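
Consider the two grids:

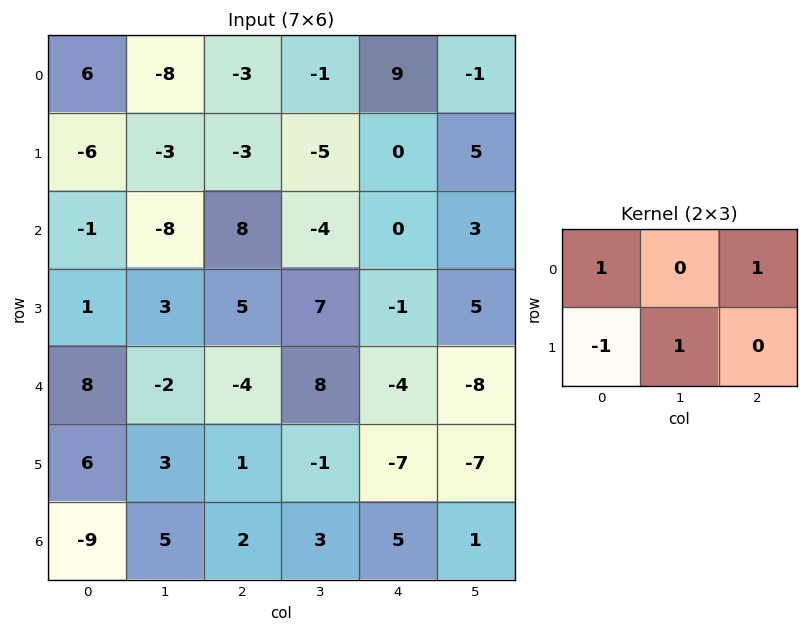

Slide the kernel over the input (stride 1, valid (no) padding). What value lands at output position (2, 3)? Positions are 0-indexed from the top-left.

-9

The receptive field on the input at this output position is [-4 0 3 / 7 -1 5]. Elementwise product with the kernel and sum: -4·1 + 3·1 + 7·-1 + -1·1.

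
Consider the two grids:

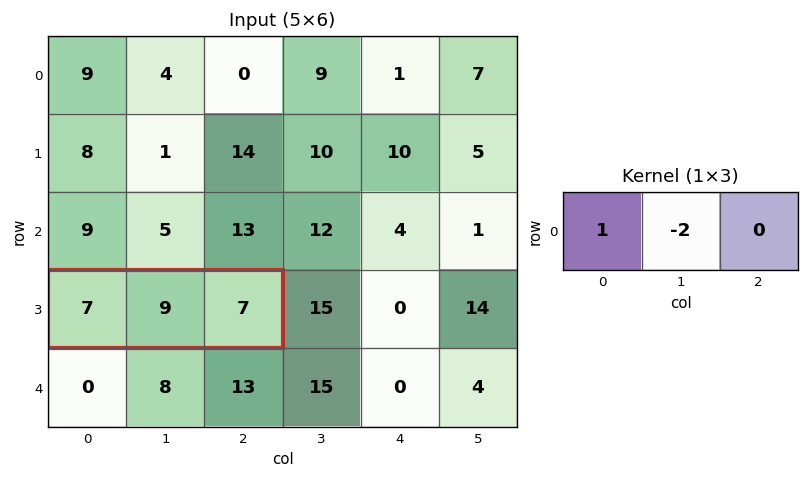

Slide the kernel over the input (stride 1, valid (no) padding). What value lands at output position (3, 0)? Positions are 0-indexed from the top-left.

-11

The receptive field on the input at this output position is [7 9 7]. Elementwise product with the kernel and sum: 7·1 + 9·-2.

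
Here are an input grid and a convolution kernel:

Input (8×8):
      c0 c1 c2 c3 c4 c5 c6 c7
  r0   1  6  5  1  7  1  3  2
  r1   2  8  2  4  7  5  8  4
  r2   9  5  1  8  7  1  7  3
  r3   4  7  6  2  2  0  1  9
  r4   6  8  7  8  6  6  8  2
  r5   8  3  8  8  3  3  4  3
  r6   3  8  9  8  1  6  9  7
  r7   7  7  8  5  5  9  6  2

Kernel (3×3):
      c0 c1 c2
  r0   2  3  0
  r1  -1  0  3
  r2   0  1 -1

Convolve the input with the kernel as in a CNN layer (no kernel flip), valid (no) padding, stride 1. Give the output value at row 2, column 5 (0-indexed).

56

The receptive field on the input at this output position is [1 7 3 / 0 1 9 / 6 8 2]. Elementwise product with the kernel and sum: 1·2 + 7·3 + 0·-1 + 9·3 + 8·1 + 2·-1.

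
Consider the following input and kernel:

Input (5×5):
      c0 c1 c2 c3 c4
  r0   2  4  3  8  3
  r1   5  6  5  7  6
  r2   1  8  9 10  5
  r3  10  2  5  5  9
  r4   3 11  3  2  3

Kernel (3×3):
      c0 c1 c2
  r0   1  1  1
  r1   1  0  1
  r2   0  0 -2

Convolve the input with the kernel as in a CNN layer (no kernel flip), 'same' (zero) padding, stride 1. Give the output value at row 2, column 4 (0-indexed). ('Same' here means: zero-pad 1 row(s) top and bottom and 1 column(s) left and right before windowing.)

23

The receptive field on the zero-padded input at this output position is [7 6 0 / 10 5 0 / 5 9 0]. Elementwise product with the kernel and sum: 7·1 + 6·1 + 0·1 + 10·1 + 0·1 + 0·-2.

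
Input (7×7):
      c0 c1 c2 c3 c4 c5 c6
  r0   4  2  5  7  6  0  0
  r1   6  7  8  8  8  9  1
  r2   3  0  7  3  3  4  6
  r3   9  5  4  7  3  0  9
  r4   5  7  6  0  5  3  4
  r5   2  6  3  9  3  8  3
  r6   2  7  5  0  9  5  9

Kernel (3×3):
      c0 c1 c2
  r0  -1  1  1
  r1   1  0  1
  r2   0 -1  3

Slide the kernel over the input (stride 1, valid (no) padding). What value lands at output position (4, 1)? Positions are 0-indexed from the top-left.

The receptive field on the input at this output position is [7 6 0 / 6 3 9 / 7 5 0]. Elementwise product with the kernel and sum: 7·-1 + 6·1 + 0·1 + 6·1 + 9·1 + 5·-1 + 0·3.

9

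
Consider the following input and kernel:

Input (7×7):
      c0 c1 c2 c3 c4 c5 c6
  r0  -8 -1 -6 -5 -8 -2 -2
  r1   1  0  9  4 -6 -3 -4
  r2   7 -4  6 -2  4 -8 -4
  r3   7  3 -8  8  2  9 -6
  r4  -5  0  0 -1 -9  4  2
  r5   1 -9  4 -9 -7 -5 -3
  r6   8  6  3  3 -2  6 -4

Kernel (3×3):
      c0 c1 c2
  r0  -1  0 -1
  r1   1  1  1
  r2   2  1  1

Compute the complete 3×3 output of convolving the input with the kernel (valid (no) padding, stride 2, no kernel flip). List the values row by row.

Output[0,0]: The receptive field on the input at this output position is [-8 -1 -6 / 1 0 9 / 7 -4 6]. Elementwise product with the kernel and sum: -8·-1 + -6·-1 + 1·1 + 0·1 + 9·1 + 7·2 + -4·1 + 6·1.
Output[0,1]: The receptive field on the input at this output position is [-6 -5 -8 / 9 4 -6 / 6 -2 4]. Elementwise product with the kernel and sum: -6·-1 + -8·-1 + 9·1 + 4·1 + -6·1 + 6·2 + -2·1 + 4·1.

40 35 -7
-21 -18 -7
26 4 -10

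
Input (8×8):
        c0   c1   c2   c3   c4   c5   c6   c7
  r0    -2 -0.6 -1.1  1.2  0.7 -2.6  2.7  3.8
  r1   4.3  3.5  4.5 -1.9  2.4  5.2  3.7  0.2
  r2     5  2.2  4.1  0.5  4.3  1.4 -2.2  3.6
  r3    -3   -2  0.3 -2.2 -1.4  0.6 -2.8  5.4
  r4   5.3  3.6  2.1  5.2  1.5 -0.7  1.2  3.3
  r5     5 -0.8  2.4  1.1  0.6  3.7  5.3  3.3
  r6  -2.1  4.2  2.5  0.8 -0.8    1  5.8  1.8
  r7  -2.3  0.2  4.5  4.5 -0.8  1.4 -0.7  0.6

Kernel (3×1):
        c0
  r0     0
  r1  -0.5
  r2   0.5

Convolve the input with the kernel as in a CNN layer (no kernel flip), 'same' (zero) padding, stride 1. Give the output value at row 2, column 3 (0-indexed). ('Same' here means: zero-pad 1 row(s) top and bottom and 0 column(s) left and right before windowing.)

The receptive field on the zero-padded input at this output position is [-1.9 / 0.5 / -2.2]. Elementwise product with the kernel and sum: 0.5·-0.5 + -2.2·0.5.

-1.35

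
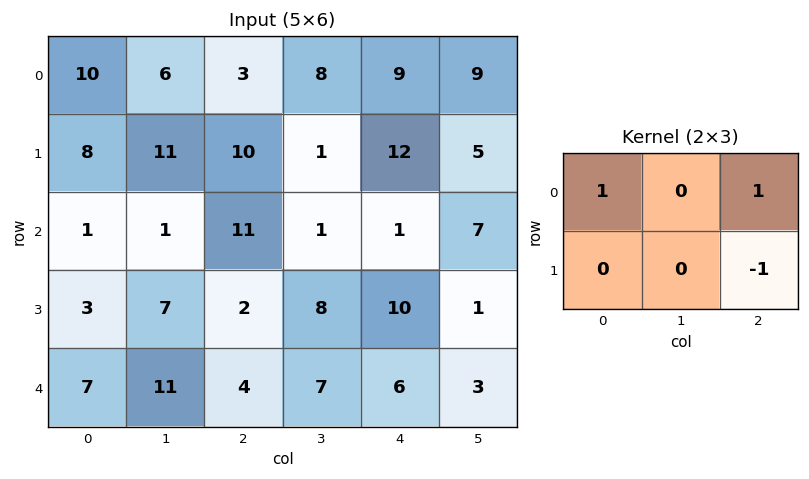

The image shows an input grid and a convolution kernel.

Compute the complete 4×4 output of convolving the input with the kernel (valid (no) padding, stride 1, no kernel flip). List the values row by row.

Output[0,0]: The receptive field on the input at this output position is [10 6 3 / 8 11 10]. Elementwise product with the kernel and sum: 10·1 + 3·1 + 10·-1.

3 13 0 12
7 11 21 -1
10 -6 2 7
1 8 6 6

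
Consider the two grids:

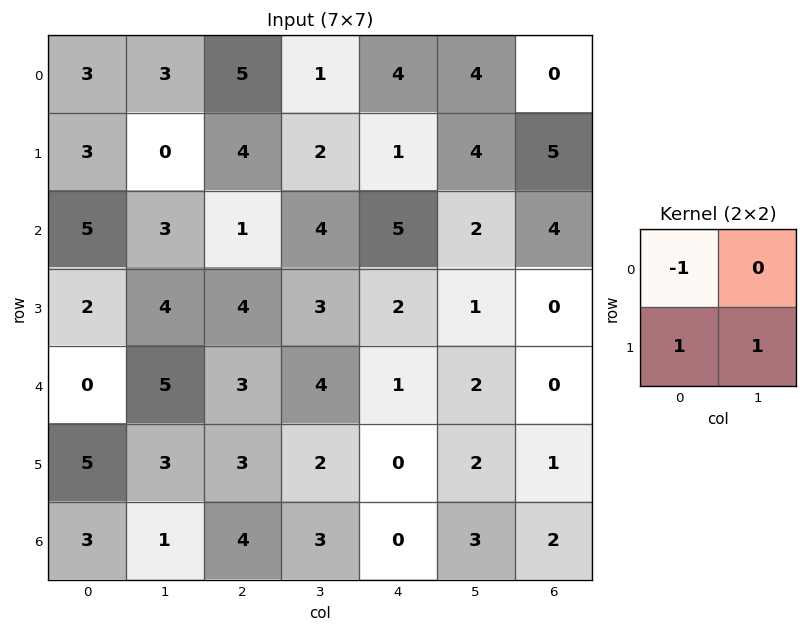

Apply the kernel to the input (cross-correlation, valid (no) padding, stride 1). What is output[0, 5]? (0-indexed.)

The receptive field on the input at this output position is [4 0 / 4 5]. Elementwise product with the kernel and sum: 4·-1 + 4·1 + 5·1.

5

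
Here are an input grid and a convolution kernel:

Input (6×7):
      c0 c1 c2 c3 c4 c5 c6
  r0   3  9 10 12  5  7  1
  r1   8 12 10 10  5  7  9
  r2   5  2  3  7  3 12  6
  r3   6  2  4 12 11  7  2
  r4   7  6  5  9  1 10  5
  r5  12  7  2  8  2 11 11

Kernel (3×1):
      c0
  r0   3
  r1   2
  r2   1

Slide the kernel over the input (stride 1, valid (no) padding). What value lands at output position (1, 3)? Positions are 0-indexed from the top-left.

The receptive field on the input at this output position is [10 / 7 / 12]. Elementwise product with the kernel and sum: 10·3 + 7·2 + 12·1.

56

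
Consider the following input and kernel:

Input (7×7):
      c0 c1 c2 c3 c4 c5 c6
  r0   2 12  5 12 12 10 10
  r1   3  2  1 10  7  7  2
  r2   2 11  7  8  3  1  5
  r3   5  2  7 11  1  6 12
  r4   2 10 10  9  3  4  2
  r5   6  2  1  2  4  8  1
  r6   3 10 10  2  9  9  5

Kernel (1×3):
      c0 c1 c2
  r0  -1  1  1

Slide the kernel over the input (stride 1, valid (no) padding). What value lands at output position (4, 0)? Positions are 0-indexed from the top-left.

18

The receptive field on the input at this output position is [2 10 10]. Elementwise product with the kernel and sum: 2·-1 + 10·1 + 10·1.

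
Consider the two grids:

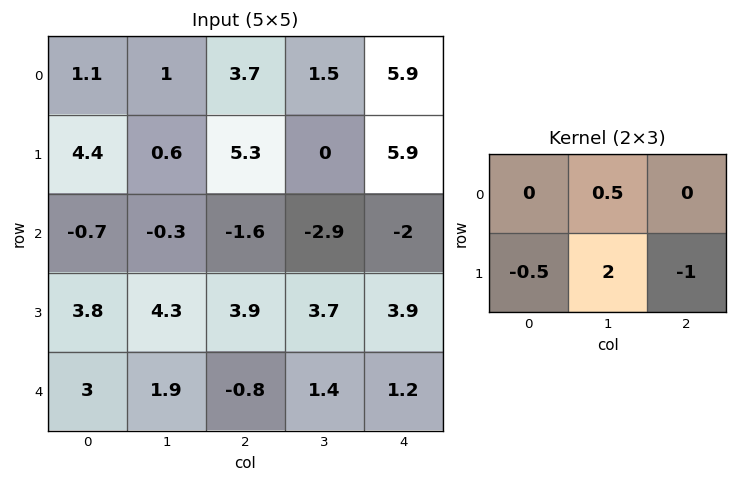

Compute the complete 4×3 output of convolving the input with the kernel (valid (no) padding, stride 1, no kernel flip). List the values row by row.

-5.8 12.15 -7.8
1.65 2.5 -3
2.65 1.15 0.1
5.25 -2 3.85

Output[0,0]: The receptive field on the input at this output position is [1.1 1 3.7 / 4.4 0.6 5.3]. Elementwise product with the kernel and sum: 1·0.5 + 4.4·-0.5 + 0.6·2 + 5.3·-1.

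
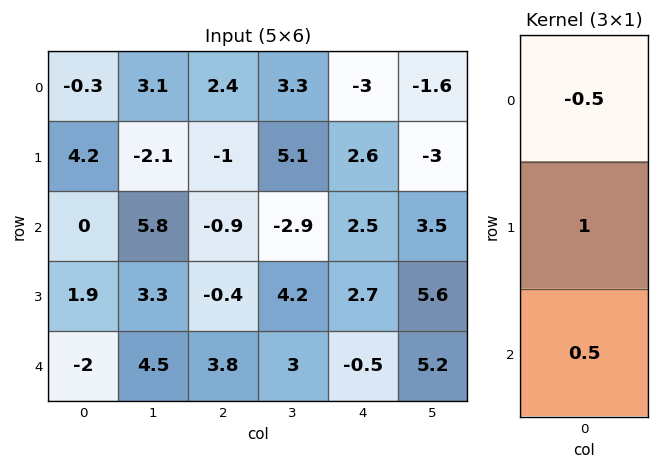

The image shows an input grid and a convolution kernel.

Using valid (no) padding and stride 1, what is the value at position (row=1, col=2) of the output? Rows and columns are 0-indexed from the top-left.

-0.6

The receptive field on the input at this output position is [-1 / -0.9 / -0.4]. Elementwise product with the kernel and sum: -1·-0.5 + -0.9·1 + -0.4·0.5.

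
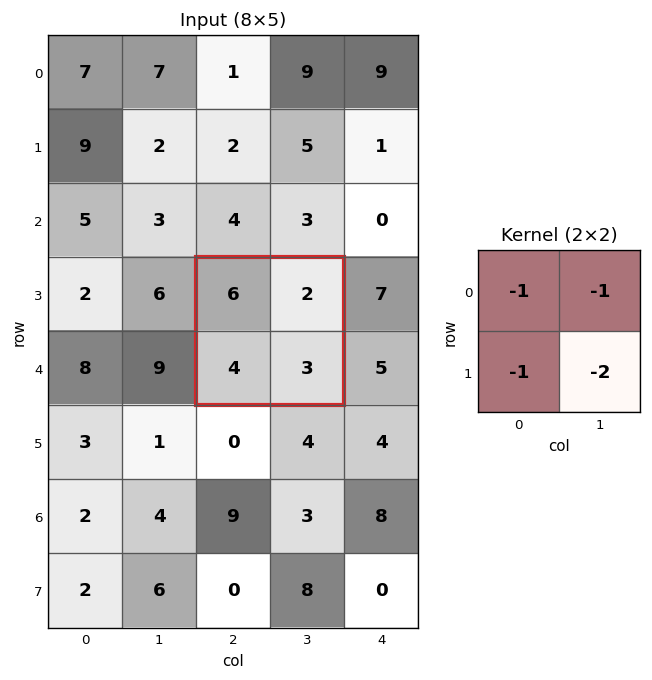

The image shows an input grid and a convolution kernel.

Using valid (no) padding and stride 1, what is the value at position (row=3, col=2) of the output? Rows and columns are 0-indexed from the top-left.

-18

The receptive field on the input at this output position is [6 2 / 4 3]. Elementwise product with the kernel and sum: 6·-1 + 2·-1 + 4·-1 + 3·-2.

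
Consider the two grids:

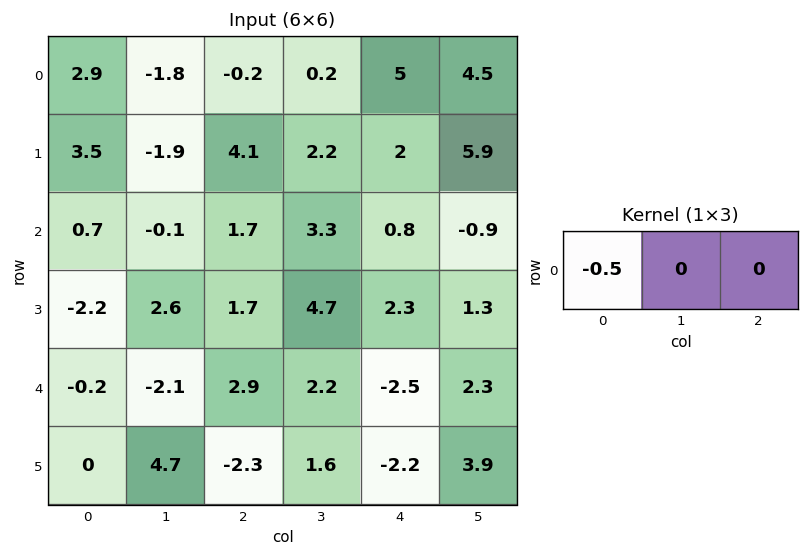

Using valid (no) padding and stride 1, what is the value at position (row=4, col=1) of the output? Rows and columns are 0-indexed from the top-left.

The receptive field on the input at this output position is [-2.1 2.9 2.2]. Elementwise product with the kernel and sum: -2.1·-0.5.

1.05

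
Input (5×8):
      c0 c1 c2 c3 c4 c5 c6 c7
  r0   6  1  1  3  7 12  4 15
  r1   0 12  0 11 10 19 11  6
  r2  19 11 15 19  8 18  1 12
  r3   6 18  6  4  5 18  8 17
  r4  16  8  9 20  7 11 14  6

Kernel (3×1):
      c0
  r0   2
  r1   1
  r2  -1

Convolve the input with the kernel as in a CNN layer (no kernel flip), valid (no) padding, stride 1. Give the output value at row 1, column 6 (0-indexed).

15

The receptive field on the input at this output position is [11 / 1 / 8]. Elementwise product with the kernel and sum: 11·2 + 1·1 + 8·-1.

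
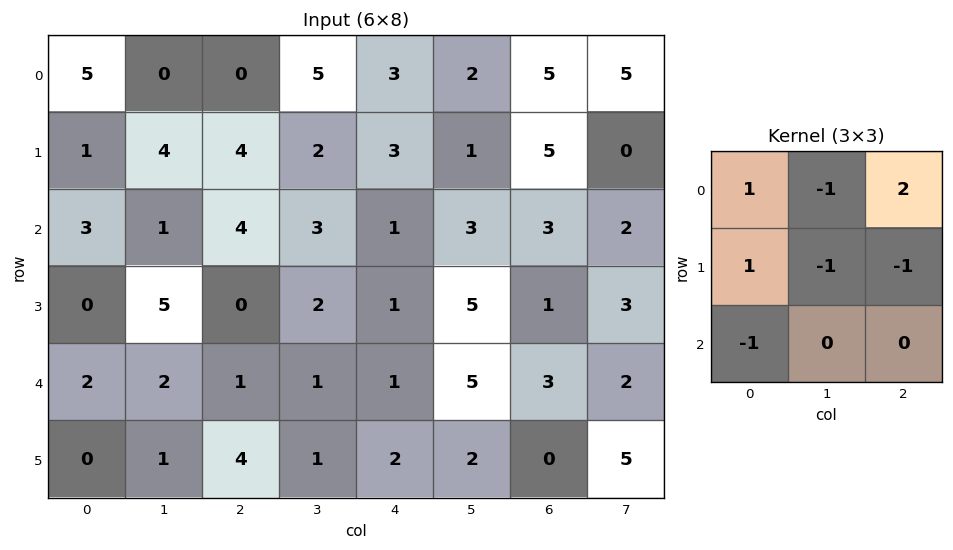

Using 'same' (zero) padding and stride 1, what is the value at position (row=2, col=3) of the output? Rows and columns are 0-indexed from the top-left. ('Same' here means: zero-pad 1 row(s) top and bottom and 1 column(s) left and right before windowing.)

8

The receptive field on the zero-padded input at this output position is [4 2 3 / 4 3 1 / 0 2 1]. Elementwise product with the kernel and sum: 4·1 + 2·-1 + 3·2 + 4·1 + 3·-1 + 1·-1 + 0·-1.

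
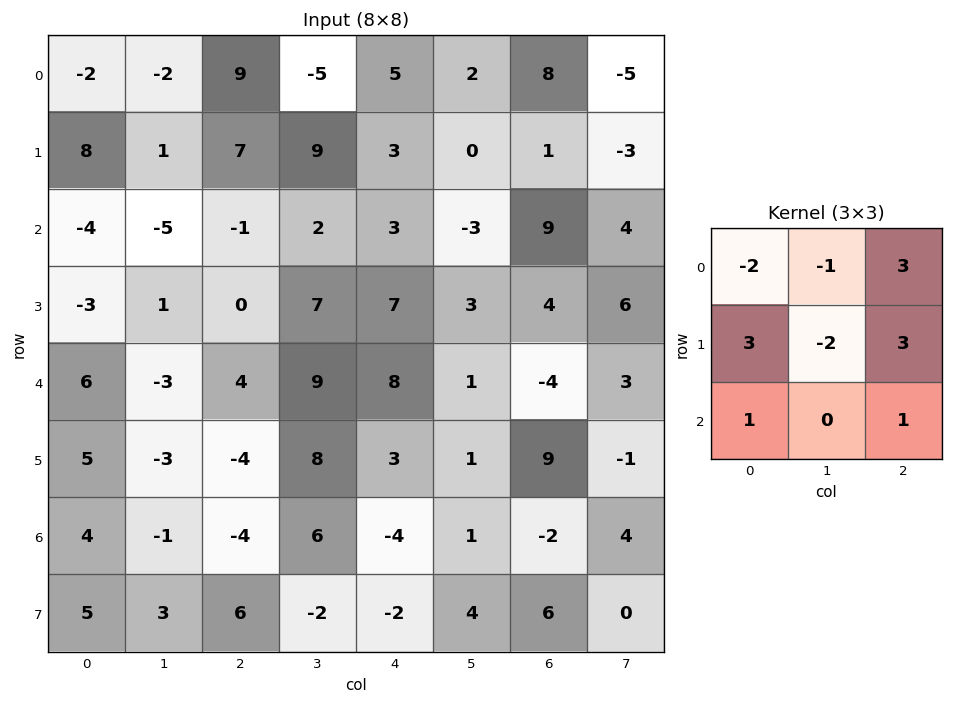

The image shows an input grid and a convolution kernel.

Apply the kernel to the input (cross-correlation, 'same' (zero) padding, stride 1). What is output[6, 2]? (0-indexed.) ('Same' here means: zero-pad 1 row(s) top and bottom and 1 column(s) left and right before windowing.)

58

The receptive field on the zero-padded input at this output position is [-3 -4 8 / -1 -4 6 / 3 6 -2]. Elementwise product with the kernel and sum: -3·-2 + -4·-1 + 8·3 + -1·3 + -4·-2 + 6·3 + 3·1 + -2·1.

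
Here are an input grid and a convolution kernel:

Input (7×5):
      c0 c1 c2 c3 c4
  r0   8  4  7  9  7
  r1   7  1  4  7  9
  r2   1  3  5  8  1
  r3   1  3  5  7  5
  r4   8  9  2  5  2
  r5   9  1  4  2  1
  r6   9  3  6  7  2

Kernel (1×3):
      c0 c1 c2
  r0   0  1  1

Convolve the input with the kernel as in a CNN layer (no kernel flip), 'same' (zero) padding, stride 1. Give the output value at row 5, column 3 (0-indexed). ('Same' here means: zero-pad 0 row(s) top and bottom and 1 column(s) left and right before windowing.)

The receptive field on the zero-padded input at this output position is [4 2 1]. Elementwise product with the kernel and sum: 2·1 + 1·1.

3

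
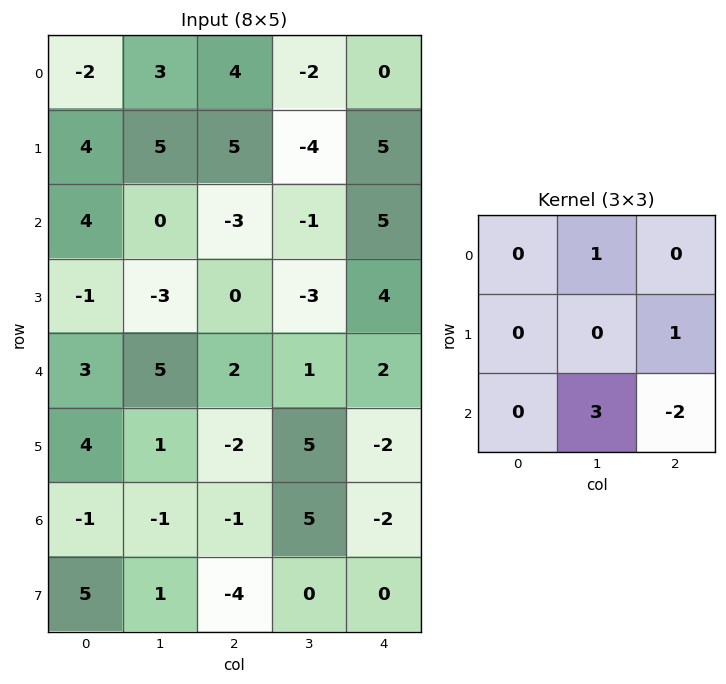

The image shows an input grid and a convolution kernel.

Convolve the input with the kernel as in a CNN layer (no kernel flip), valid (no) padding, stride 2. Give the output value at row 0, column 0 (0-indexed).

14

The receptive field on the input at this output position is [-2 3 4 / 4 5 5 / 4 0 -3]. Elementwise product with the kernel and sum: 3·1 + 5·1 + 0·3 + -3·-2.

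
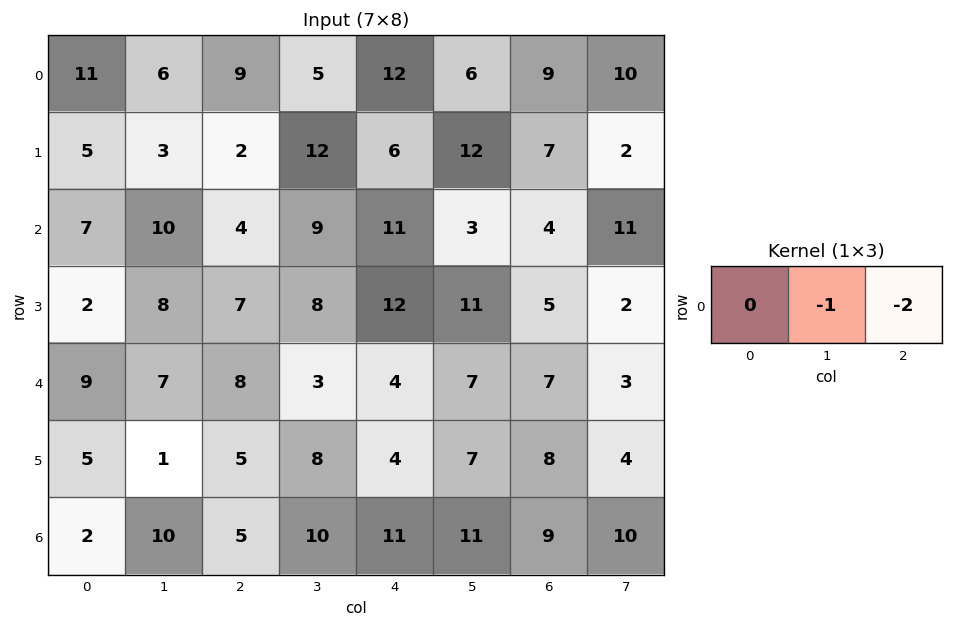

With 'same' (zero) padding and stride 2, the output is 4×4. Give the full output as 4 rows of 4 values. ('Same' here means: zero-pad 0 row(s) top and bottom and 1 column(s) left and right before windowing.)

Output[0,0]: The receptive field on the zero-padded input at this output position is [0 11 6]. Elementwise product with the kernel and sum: 11·-1 + 6·-2.

-23 -19 -24 -29
-27 -22 -17 -26
-23 -14 -18 -13
-22 -25 -33 -29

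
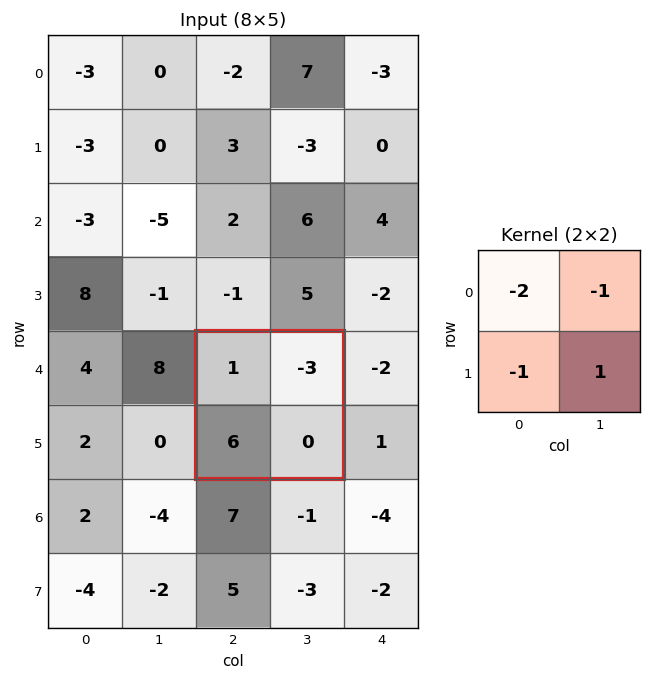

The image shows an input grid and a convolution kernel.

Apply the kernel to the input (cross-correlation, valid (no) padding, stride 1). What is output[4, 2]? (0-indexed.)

The receptive field on the input at this output position is [1 -3 / 6 0]. Elementwise product with the kernel and sum: 1·-2 + -3·-1 + 6·-1 + 0·1.

-5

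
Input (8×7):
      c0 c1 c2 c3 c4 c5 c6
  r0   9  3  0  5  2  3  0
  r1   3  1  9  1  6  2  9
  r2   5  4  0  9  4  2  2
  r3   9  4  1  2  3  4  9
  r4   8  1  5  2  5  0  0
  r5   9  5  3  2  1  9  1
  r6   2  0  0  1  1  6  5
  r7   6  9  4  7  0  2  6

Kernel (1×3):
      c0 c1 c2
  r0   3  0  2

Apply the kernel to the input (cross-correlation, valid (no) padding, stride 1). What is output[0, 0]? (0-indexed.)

The receptive field on the input at this output position is [9 3 0]. Elementwise product with the kernel and sum: 9·3 + 0·2.

27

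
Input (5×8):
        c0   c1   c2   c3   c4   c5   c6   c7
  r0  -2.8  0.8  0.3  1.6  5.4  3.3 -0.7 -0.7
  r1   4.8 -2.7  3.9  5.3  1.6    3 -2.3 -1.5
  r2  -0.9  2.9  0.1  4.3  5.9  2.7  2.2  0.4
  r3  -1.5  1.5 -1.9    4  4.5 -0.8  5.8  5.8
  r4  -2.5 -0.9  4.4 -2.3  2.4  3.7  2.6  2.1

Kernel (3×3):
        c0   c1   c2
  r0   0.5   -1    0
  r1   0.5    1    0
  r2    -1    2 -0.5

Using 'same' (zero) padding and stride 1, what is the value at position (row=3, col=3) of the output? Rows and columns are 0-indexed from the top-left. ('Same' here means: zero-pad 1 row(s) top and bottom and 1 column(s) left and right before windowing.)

The receptive field on the zero-padded input at this output position is [0.1 4.3 5.9 / -1.9 4 4.5 / 4.4 -2.3 2.4]. Elementwise product with the kernel and sum: 0.1·0.5 + 4.3·-1 + -1.9·0.5 + 4·1 + 4.4·-1 + -2.3·2 + 2.4·-0.5.

-11.4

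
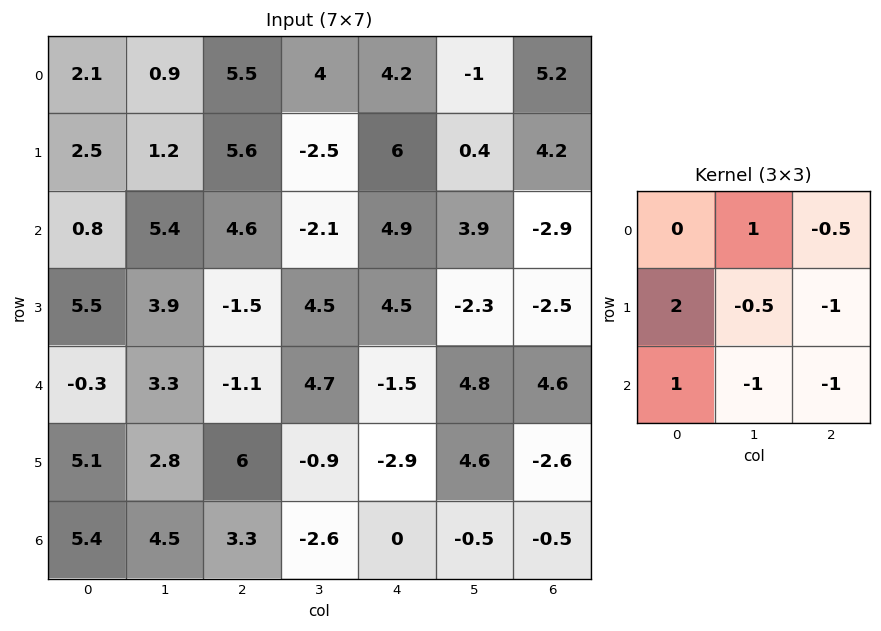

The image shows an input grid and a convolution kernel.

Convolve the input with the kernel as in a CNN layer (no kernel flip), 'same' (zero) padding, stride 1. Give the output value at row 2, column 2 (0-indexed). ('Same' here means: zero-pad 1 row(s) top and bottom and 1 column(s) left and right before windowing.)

The receptive field on the zero-padded input at this output position is [1.2 5.6 -2.5 / 5.4 4.6 -2.1 / 3.9 -1.5 4.5]. Elementwise product with the kernel and sum: 5.6·1 + -2.5·-0.5 + 5.4·2 + 4.6·-0.5 + -2.1·-1 + 3.9·1 + -1.5·-1 + 4.5·-1.

18.35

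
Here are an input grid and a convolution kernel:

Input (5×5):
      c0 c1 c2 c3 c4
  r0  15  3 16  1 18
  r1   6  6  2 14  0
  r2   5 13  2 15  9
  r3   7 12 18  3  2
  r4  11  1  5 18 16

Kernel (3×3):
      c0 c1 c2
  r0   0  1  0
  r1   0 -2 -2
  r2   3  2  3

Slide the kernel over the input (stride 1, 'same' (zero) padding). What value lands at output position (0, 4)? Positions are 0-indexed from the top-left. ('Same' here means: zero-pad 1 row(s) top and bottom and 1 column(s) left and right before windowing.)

The receptive field on the zero-padded input at this output position is [0 0 0 / 1 18 0 / 14 0 0]. Elementwise product with the kernel and sum: 0·1 + 18·-2 + 0·-2 + 14·3 + 0·2 + 0·3.

6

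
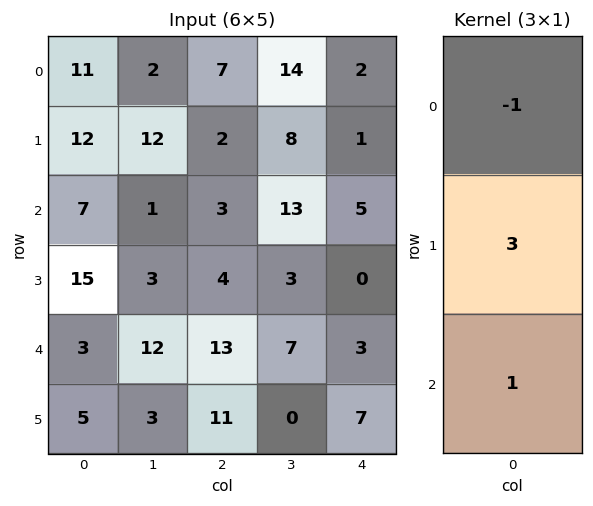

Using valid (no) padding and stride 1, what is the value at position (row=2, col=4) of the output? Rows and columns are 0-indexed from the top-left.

-2

The receptive field on the input at this output position is [5 / 0 / 3]. Elementwise product with the kernel and sum: 5·-1 + 0·3 + 3·1.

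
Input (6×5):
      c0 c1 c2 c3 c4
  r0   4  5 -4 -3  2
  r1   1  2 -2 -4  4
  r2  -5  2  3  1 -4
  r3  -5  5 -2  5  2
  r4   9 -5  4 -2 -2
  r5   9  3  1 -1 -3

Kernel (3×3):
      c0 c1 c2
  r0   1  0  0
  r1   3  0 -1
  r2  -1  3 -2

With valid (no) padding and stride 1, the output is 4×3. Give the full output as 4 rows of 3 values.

14 20 -6
7 -14 24
-50 33 -11
16 -6 14

Output[0,0]: The receptive field on the input at this output position is [4 5 -4 / 1 2 -2 / -5 2 3]. Elementwise product with the kernel and sum: 4·1 + 1·3 + -2·-1 + -5·-1 + 2·3 + 3·-2.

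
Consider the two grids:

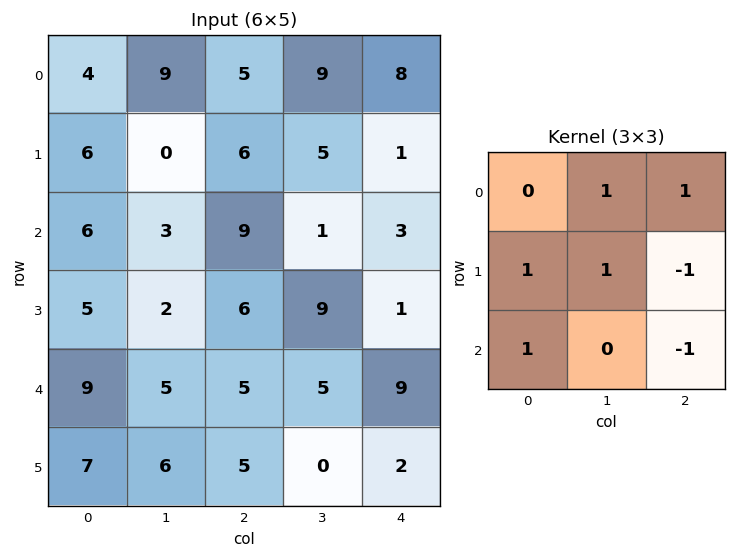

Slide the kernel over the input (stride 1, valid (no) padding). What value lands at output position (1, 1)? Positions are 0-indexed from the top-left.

The receptive field on the input at this output position is [0 6 5 / 3 9 1 / 2 6 9]. Elementwise product with the kernel and sum: 6·1 + 5·1 + 3·1 + 9·1 + 1·-1 + 2·1 + 9·-1.

15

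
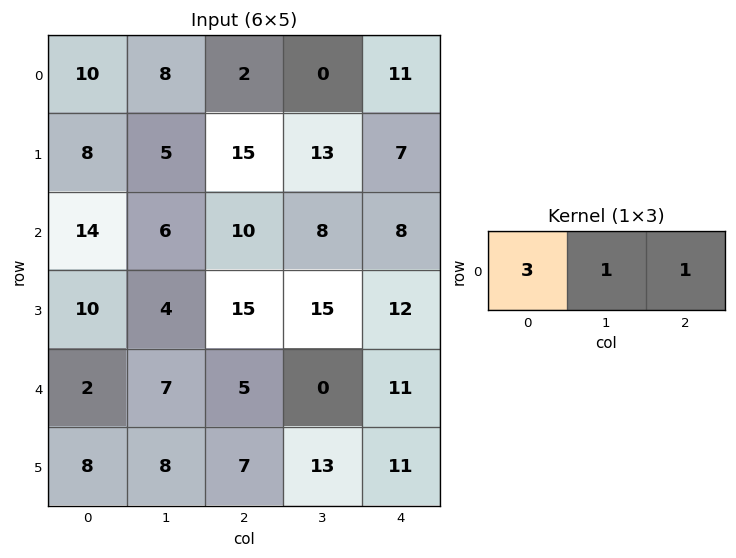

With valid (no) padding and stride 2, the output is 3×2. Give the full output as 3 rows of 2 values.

Output[0,0]: The receptive field on the input at this output position is [10 8 2]. Elementwise product with the kernel and sum: 10·3 + 8·1 + 2·1.
Output[0,1]: The receptive field on the input at this output position is [2 0 11]. Elementwise product with the kernel and sum: 2·3 + 0·1 + 11·1.

40 17
58 46
18 26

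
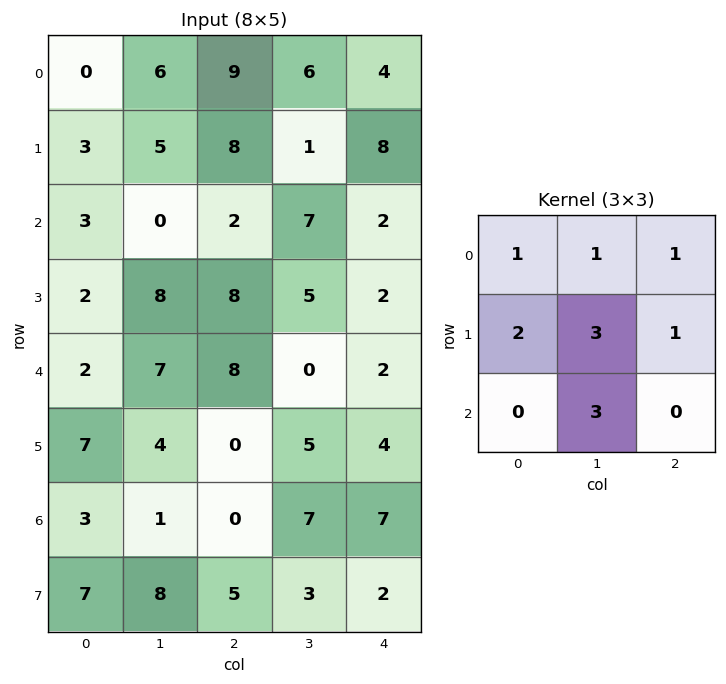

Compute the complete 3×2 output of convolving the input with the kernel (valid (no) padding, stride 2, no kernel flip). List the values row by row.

44 67
62 44
46 50

Output[0,0]: The receptive field on the input at this output position is [0 6 9 / 3 5 8 / 3 0 2]. Elementwise product with the kernel and sum: 0·1 + 6·1 + 9·1 + 3·2 + 5·3 + 8·1 + 0·3.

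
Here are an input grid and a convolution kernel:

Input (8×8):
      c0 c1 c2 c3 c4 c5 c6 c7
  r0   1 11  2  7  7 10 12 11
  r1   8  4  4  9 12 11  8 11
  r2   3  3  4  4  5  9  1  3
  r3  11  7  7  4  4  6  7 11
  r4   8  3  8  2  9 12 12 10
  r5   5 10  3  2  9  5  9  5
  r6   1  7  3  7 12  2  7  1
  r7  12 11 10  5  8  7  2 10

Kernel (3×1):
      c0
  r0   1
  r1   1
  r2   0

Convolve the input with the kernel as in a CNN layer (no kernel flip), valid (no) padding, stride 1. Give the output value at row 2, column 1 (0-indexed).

The receptive field on the input at this output position is [3 / 7 / 3]. Elementwise product with the kernel and sum: 3·1 + 7·1.

10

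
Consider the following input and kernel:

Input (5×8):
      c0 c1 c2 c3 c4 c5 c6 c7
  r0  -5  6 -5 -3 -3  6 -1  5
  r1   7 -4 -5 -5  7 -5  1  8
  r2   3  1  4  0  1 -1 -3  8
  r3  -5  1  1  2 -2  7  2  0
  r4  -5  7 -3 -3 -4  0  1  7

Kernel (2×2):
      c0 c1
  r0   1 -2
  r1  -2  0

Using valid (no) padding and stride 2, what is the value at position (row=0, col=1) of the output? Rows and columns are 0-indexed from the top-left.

The receptive field on the input at this output position is [-5 -3 / -5 -5]. Elementwise product with the kernel and sum: -5·1 + -3·-2 + -5·-2.

11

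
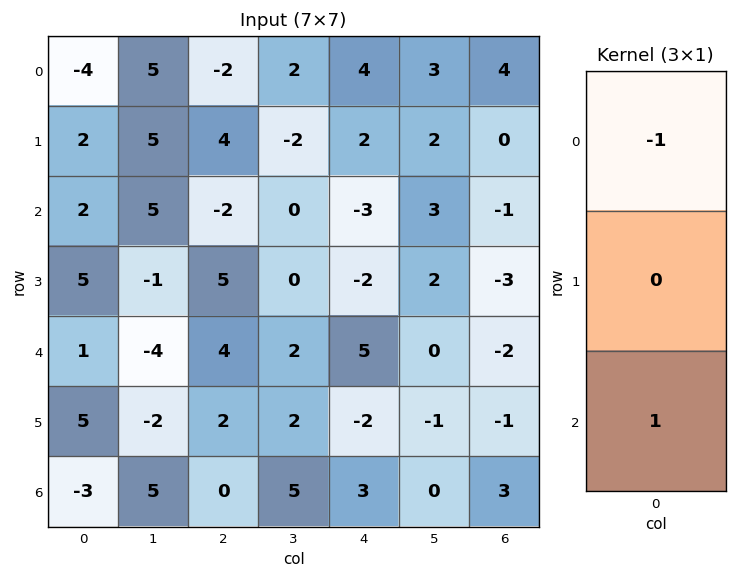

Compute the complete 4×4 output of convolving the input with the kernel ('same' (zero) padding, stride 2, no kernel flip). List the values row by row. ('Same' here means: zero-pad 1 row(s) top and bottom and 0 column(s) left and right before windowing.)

Output[0,0]: The receptive field on the zero-padded input at this output position is [0 / -4 / 2]. Elementwise product with the kernel and sum: 0·-1 + 2·1.

2 4 2 0
3 1 -4 -3
0 -3 0 2
-5 -2 2 1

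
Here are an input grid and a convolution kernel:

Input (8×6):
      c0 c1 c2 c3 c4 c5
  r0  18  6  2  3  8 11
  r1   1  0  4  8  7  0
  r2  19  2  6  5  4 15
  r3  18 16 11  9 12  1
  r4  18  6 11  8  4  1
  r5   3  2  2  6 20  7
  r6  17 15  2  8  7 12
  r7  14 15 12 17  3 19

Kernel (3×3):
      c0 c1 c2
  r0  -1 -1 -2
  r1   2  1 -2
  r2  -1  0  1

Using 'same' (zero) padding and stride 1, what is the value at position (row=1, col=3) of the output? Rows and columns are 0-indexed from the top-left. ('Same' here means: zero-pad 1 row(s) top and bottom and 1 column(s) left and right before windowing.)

-21

The receptive field on the zero-padded input at this output position is [2 3 8 / 4 8 7 / 6 5 4]. Elementwise product with the kernel and sum: 2·-1 + 3·-1 + 8·-2 + 4·2 + 8·1 + 7·-2 + 6·-1 + 4·1.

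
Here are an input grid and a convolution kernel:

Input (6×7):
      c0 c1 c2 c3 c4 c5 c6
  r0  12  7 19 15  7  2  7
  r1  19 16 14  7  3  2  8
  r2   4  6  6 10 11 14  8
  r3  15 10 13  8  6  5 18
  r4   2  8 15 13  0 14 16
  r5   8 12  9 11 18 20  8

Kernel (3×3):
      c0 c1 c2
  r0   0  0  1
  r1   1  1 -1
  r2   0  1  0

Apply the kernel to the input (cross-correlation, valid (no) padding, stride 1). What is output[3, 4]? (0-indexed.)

The receptive field on the input at this output position is [6 5 18 / 0 14 16 / 18 20 8]. Elementwise product with the kernel and sum: 18·1 + 0·1 + 14·1 + 16·-1 + 20·1.

36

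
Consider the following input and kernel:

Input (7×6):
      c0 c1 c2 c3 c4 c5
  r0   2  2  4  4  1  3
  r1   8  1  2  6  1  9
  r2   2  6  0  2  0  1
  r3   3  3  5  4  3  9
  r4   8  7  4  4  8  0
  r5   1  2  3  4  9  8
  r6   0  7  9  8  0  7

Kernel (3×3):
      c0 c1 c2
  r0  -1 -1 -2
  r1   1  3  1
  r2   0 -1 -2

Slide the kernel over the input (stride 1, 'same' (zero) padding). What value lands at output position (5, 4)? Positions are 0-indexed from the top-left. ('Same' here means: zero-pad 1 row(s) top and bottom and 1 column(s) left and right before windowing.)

13

The receptive field on the zero-padded input at this output position is [4 8 0 / 4 9 8 / 8 0 7]. Elementwise product with the kernel and sum: 4·-1 + 8·-1 + 0·-2 + 4·1 + 9·3 + 8·1 + 0·-1 + 7·-2.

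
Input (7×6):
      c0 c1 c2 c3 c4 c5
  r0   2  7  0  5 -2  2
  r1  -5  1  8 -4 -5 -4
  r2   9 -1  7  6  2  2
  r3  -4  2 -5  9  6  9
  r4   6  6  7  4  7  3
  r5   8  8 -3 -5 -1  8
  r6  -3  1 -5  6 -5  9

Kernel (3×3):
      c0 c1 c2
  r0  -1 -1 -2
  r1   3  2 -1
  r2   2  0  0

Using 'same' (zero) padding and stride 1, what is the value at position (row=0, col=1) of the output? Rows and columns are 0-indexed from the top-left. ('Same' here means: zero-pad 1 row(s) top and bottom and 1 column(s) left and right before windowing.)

10

The receptive field on the zero-padded input at this output position is [0 0 0 / 2 7 0 / -5 1 8]. Elementwise product with the kernel and sum: 0·-1 + 0·-1 + 0·-2 + 2·3 + 7·2 + 0·-1 + -5·2.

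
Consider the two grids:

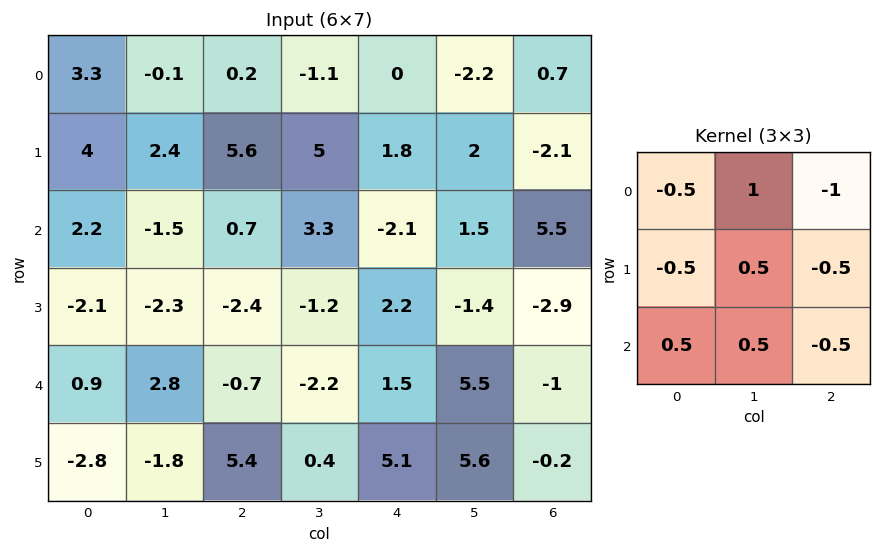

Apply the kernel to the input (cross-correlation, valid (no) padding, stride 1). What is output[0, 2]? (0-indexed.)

0.65

The receptive field on the input at this output position is [0.2 -1.1 0 / 5.6 5 1.8 / 0.7 3.3 -2.1]. Elementwise product with the kernel and sum: 0.2·-0.5 + -1.1·1 + 0·-1 + 5.6·-0.5 + 5·0.5 + 1.8·-0.5 + 0.7·0.5 + 3.3·0.5 + -2.1·-0.5.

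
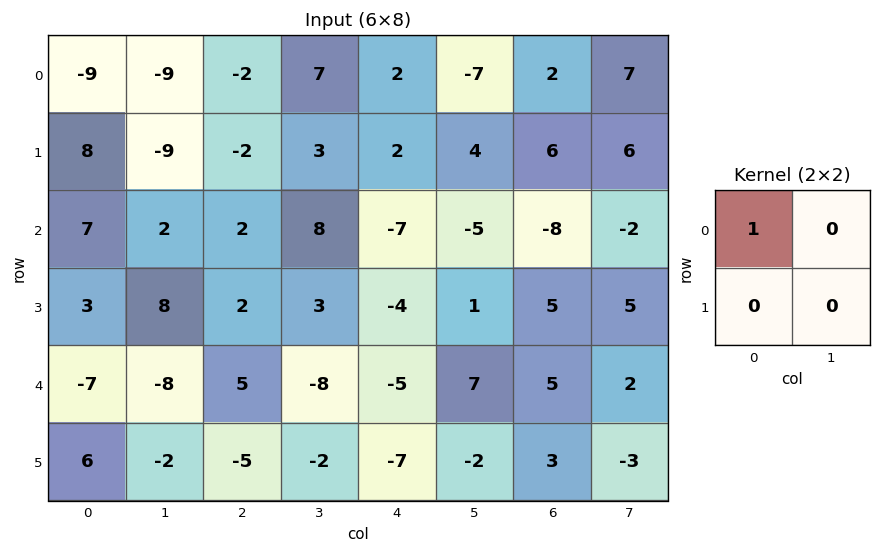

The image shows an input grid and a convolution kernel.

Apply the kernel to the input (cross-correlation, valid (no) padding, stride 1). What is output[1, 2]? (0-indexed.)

-2

The receptive field on the input at this output position is [-2 3 / 2 8]. Elementwise product with the kernel and sum: -2·1.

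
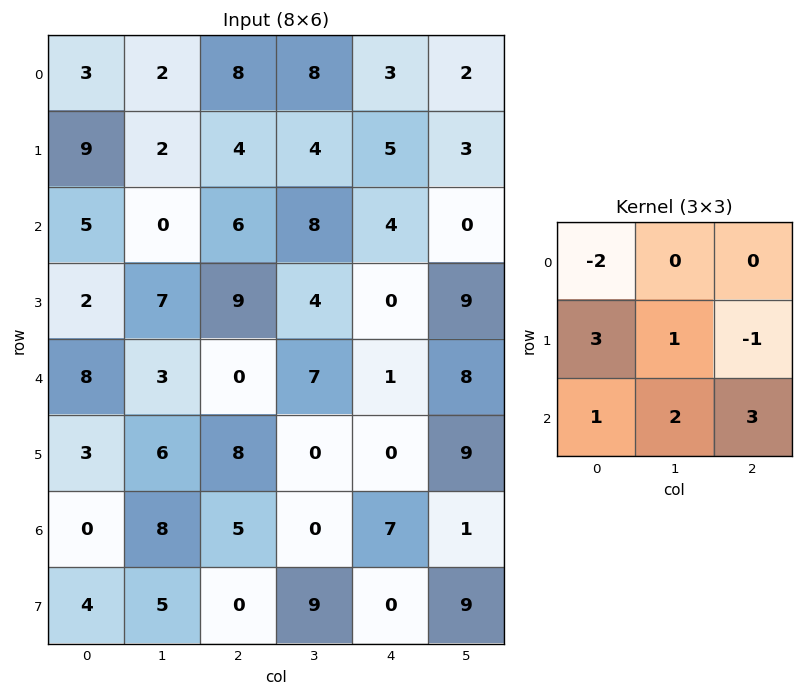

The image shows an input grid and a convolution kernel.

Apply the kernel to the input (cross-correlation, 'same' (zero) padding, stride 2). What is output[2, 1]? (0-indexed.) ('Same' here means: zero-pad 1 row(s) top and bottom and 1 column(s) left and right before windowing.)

The receptive field on the zero-padded input at this output position is [7 9 4 / 3 0 7 / 6 8 0]. Elementwise product with the kernel and sum: 7·-2 + 3·3 + 0·1 + 7·-1 + 6·1 + 8·2 + 0·3.

10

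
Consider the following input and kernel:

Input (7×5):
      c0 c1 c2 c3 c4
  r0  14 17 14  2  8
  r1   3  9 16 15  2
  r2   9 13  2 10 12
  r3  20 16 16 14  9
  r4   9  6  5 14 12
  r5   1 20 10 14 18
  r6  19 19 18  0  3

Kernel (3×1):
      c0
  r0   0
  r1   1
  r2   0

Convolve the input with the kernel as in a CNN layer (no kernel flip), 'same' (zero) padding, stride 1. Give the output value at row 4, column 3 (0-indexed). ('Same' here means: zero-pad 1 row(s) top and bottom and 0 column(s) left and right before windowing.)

The receptive field on the zero-padded input at this output position is [14 / 14 / 14]. Elementwise product with the kernel and sum: 14·1.

14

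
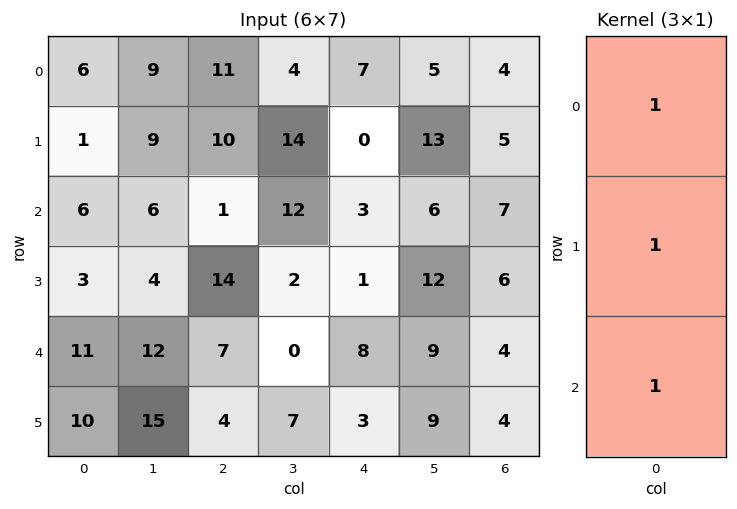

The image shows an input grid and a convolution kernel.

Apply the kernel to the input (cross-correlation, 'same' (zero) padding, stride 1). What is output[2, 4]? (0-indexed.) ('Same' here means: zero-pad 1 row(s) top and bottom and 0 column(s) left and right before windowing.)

4

The receptive field on the zero-padded input at this output position is [0 / 3 / 1]. Elementwise product with the kernel and sum: 0·1 + 3·1 + 1·1.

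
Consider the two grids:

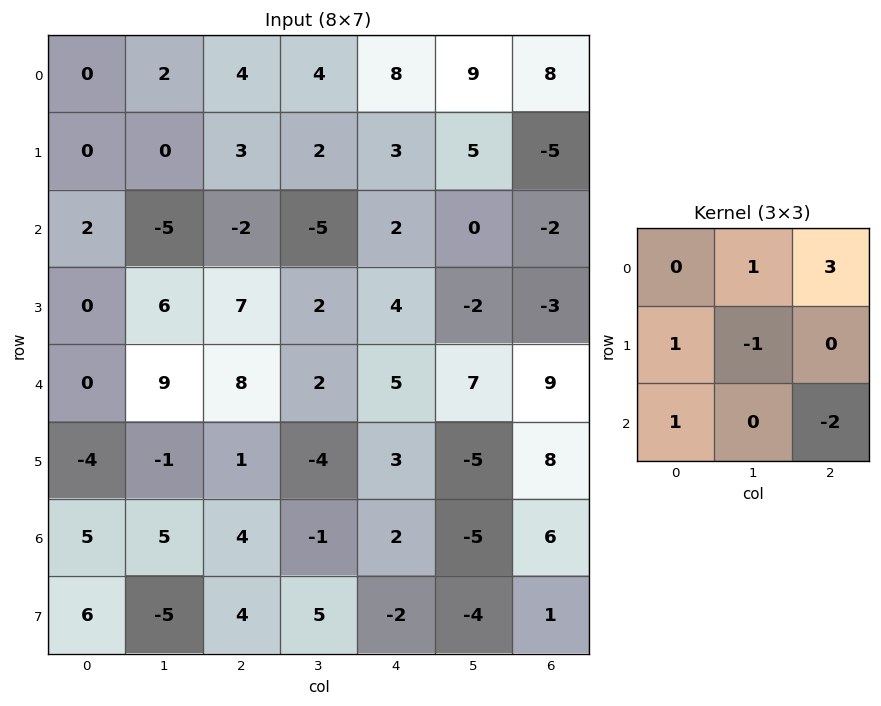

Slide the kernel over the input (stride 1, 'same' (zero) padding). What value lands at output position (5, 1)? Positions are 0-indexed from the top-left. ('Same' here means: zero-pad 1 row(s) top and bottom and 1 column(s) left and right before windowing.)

27

The receptive field on the zero-padded input at this output position is [0 9 8 / -4 -1 1 / 5 5 4]. Elementwise product with the kernel and sum: 9·1 + 8·3 + -4·1 + -1·-1 + 5·1 + 4·-2.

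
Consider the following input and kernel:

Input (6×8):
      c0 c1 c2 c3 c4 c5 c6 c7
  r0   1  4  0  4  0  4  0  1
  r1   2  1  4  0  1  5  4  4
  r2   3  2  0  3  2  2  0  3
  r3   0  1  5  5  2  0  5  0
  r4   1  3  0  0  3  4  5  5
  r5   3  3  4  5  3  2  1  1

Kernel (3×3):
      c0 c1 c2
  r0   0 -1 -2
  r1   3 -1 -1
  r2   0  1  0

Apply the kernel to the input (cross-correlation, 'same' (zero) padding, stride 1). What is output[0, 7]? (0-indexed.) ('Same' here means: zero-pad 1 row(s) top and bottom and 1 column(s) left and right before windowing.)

The receptive field on the zero-padded input at this output position is [0 0 0 / 0 1 0 / 4 4 0]. Elementwise product with the kernel and sum: 0·-1 + 0·-2 + 0·3 + 1·-1 + 0·-1 + 4·1.

3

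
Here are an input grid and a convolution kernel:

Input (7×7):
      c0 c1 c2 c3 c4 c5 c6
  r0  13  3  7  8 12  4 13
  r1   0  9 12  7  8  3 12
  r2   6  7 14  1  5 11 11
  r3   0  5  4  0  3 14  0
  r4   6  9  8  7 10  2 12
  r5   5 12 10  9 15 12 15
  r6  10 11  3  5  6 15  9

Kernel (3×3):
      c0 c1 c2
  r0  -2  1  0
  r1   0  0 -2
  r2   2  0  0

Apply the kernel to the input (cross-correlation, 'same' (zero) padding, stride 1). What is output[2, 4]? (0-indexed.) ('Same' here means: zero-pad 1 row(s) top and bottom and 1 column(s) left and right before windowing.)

-28

The receptive field on the zero-padded input at this output position is [7 8 3 / 1 5 11 / 0 3 14]. Elementwise product with the kernel and sum: 7·-2 + 8·1 + 11·-2 + 0·2.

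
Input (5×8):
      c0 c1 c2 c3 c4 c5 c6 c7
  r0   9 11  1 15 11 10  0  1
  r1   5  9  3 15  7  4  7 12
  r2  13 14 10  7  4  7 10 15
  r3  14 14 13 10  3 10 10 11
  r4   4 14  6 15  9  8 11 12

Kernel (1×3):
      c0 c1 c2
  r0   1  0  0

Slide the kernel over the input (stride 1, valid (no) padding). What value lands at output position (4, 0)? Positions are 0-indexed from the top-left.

4

The receptive field on the input at this output position is [4 14 6]. Elementwise product with the kernel and sum: 4·1.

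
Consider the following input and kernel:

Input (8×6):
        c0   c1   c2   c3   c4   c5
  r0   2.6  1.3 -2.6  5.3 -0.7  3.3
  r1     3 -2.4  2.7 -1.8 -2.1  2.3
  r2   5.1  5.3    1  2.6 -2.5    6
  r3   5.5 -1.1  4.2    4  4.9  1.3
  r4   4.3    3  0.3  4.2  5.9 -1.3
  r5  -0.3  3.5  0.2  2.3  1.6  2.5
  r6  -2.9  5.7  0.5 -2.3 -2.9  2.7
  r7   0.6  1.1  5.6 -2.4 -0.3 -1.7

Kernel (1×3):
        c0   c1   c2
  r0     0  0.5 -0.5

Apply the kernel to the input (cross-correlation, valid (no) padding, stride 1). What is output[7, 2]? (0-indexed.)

The receptive field on the input at this output position is [5.6 -2.4 -0.3]. Elementwise product with the kernel and sum: -2.4·0.5 + -0.3·-0.5.

-1.05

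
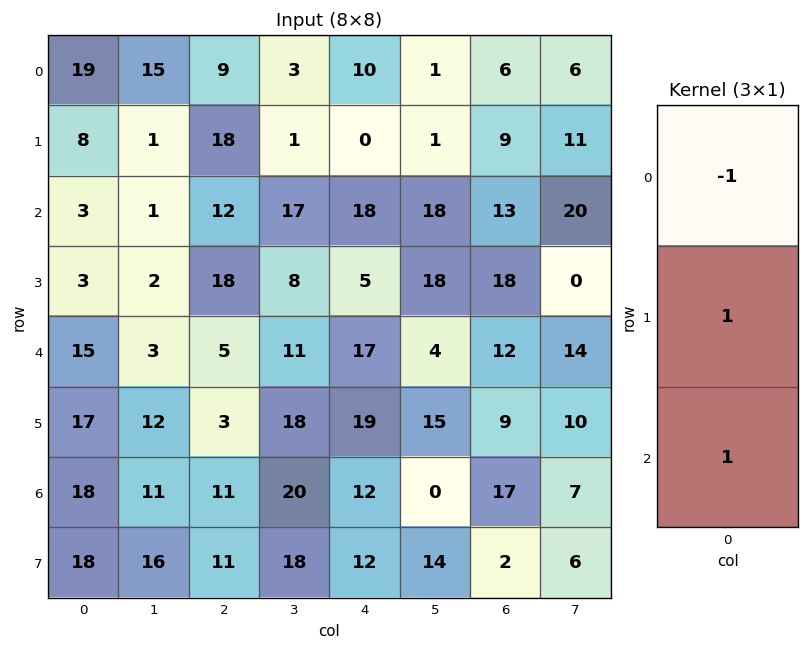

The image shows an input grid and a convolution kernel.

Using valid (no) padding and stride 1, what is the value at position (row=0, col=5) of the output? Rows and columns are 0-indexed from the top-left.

18

The receptive field on the input at this output position is [1 / 1 / 18]. Elementwise product with the kernel and sum: 1·-1 + 1·1 + 18·1.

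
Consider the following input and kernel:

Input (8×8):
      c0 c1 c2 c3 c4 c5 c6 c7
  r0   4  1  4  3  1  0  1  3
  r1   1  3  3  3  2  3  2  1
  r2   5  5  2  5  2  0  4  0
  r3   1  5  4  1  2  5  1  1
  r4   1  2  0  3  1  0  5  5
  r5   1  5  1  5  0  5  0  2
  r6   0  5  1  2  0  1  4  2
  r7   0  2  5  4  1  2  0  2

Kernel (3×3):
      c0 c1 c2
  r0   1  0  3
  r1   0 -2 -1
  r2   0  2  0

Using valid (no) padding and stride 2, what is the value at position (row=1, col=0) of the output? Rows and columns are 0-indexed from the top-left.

1

The receptive field on the input at this output position is [5 5 2 / 1 5 4 / 1 2 0]. Elementwise product with the kernel and sum: 5·1 + 2·3 + 5·-2 + 4·-1 + 2·2.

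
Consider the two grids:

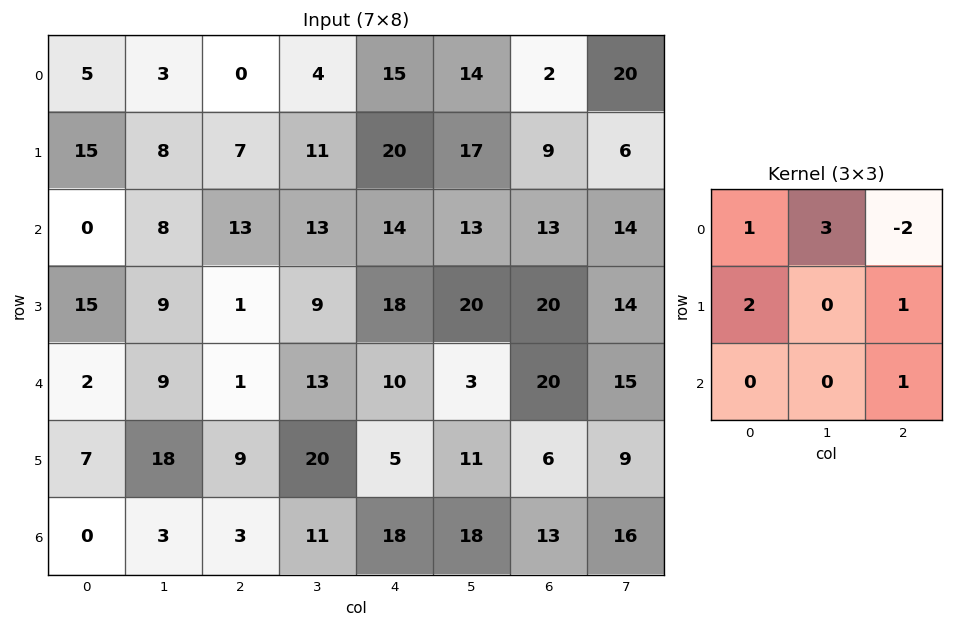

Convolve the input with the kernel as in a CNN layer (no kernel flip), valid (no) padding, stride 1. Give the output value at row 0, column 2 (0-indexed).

The receptive field on the input at this output position is [0 4 15 / 7 11 20 / 13 13 14]. Elementwise product with the kernel and sum: 0·1 + 4·3 + 15·-2 + 7·2 + 20·1 + 14·1.

30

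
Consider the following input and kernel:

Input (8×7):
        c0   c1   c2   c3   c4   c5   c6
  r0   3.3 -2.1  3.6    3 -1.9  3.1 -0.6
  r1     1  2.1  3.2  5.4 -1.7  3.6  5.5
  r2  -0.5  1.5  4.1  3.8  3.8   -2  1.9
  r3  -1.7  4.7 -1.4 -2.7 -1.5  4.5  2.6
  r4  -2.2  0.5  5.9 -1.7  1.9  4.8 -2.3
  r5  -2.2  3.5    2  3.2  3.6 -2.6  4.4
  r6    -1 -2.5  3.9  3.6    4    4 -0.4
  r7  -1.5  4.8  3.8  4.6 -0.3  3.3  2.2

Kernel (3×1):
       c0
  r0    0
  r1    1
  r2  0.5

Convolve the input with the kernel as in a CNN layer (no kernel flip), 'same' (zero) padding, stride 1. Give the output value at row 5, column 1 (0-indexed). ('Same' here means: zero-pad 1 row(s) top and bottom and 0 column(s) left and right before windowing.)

The receptive field on the zero-padded input at this output position is [0.5 / 3.5 / -2.5]. Elementwise product with the kernel and sum: 3.5·1 + -2.5·0.5.

2.25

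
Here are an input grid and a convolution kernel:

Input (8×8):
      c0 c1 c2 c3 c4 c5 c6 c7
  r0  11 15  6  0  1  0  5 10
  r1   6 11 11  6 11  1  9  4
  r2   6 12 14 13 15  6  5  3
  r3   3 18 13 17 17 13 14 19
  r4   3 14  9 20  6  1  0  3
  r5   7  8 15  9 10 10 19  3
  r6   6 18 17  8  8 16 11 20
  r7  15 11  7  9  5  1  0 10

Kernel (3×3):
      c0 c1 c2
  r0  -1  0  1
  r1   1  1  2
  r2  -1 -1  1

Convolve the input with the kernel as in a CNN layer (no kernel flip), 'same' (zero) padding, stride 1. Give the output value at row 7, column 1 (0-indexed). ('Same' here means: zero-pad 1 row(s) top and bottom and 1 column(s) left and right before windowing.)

51

The receptive field on the zero-padded input at this output position is [6 18 17 / 15 11 7 / 0 0 0]. Elementwise product with the kernel and sum: 6·-1 + 17·1 + 15·1 + 11·1 + 7·2 + 0·-1 + 0·-1 + 0·1.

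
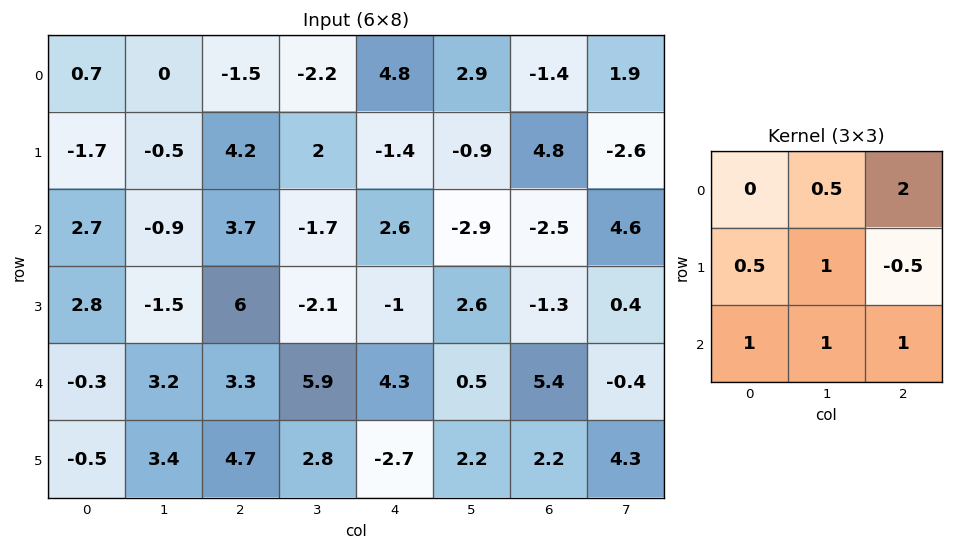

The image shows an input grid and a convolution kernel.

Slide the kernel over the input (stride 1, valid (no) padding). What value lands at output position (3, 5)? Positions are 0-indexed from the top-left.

The receptive field on the input at this output position is [2.6 -1.3 0.4 / 0.5 5.4 -0.4 / 2.2 2.2 4.3]. Elementwise product with the kernel and sum: -1.3·0.5 + 0.4·2 + 0.5·0.5 + 5.4·1 + -0.4·-0.5 + 2.2·1 + 2.2·1 + 4.3·1.

14.7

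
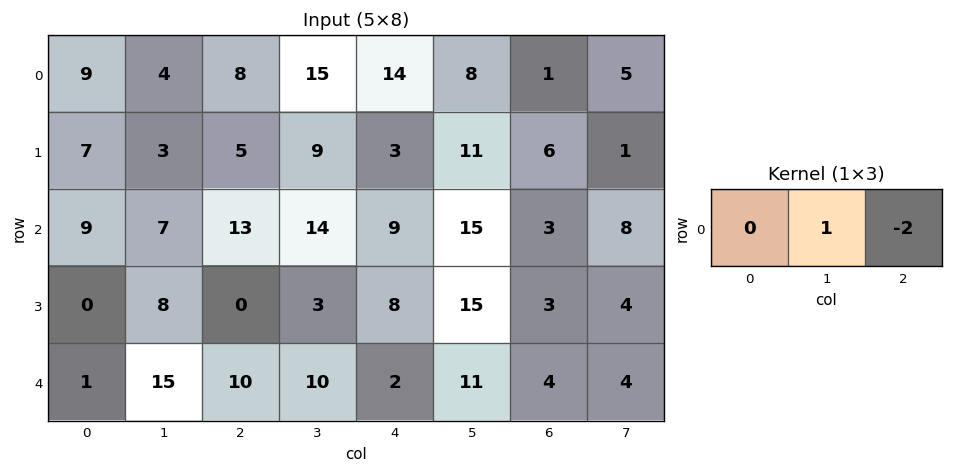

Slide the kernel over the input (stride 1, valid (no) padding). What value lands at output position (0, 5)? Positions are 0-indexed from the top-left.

The receptive field on the input at this output position is [8 1 5]. Elementwise product with the kernel and sum: 1·1 + 5·-2.

-9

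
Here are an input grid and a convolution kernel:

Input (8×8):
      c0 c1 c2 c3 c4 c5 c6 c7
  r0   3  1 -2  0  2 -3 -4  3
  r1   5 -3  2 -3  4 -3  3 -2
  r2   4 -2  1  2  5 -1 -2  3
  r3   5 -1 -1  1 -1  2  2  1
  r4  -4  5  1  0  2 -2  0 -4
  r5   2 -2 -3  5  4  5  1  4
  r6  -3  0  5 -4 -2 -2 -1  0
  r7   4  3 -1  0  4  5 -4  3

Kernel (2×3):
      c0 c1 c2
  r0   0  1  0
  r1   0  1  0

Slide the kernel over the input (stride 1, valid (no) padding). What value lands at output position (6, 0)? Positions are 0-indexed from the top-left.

The receptive field on the input at this output position is [-3 0 5 / 4 3 -1]. Elementwise product with the kernel and sum: 0·1 + 3·1.

3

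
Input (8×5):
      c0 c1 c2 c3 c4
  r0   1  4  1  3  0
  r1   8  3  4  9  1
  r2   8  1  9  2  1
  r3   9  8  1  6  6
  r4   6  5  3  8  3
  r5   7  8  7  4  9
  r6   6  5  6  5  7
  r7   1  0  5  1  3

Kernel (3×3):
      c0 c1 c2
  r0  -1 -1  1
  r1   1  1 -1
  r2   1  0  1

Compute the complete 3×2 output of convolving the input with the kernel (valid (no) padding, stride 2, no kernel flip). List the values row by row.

20 18
25 -3
12 7

Output[0,0]: The receptive field on the input at this output position is [1 4 1 / 8 3 4 / 8 1 9]. Elementwise product with the kernel and sum: 1·-1 + 4·-1 + 1·1 + 8·1 + 3·1 + 4·-1 + 8·1 + 9·1.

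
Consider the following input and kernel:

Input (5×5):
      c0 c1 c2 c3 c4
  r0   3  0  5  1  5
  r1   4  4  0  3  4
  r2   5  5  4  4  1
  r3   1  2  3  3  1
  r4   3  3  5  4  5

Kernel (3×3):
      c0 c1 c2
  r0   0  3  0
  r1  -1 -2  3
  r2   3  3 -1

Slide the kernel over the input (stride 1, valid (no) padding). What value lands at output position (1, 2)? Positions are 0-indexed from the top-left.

17

The receptive field on the input at this output position is [0 3 4 / 4 4 1 / 3 3 1]. Elementwise product with the kernel and sum: 3·3 + 4·-1 + 4·-2 + 1·3 + 3·3 + 3·3 + 1·-1.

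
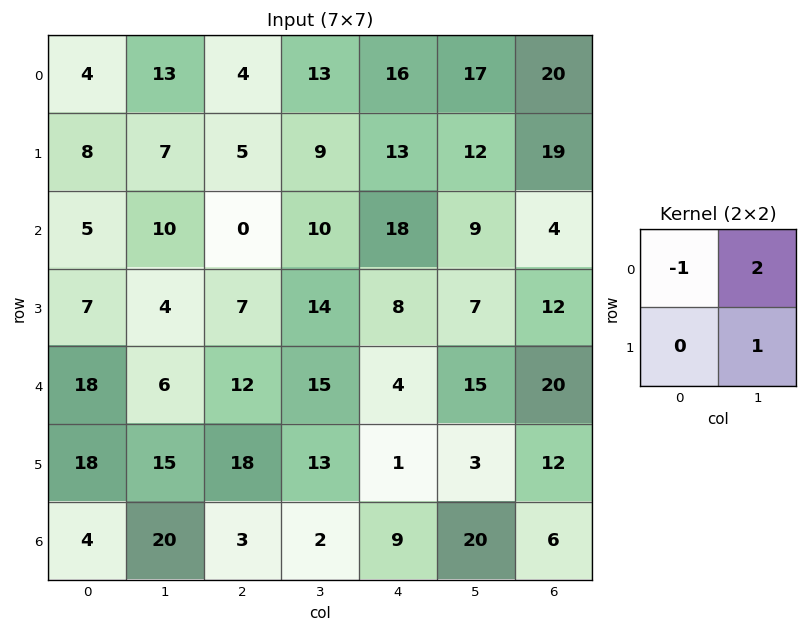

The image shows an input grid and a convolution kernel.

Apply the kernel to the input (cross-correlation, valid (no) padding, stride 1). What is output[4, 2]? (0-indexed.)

The receptive field on the input at this output position is [12 15 / 18 13]. Elementwise product with the kernel and sum: 12·-1 + 15·2 + 13·1.

31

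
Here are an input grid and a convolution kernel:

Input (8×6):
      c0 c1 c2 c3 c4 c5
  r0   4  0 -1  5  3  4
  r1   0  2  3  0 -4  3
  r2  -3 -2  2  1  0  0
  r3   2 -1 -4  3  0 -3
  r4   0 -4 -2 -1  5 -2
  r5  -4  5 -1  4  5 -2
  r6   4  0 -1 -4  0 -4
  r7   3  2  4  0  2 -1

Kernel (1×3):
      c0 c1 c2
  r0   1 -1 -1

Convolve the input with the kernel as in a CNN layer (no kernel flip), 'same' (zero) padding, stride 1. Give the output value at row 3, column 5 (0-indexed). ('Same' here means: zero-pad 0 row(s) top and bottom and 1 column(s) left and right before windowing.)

3

The receptive field on the zero-padded input at this output position is [0 -3 0]. Elementwise product with the kernel and sum: 0·1 + -3·-1 + 0·-1.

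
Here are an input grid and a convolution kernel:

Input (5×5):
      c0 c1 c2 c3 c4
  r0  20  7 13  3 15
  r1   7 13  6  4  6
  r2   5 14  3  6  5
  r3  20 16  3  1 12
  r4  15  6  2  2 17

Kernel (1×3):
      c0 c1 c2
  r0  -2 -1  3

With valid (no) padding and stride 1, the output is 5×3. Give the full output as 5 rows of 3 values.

-8 -18 16
-9 -20 2
-15 -13 3
-47 -32 29
-30 -8 45

Output[0,0]: The receptive field on the input at this output position is [20 7 13]. Elementwise product with the kernel and sum: 20·-2 + 7·-1 + 13·3.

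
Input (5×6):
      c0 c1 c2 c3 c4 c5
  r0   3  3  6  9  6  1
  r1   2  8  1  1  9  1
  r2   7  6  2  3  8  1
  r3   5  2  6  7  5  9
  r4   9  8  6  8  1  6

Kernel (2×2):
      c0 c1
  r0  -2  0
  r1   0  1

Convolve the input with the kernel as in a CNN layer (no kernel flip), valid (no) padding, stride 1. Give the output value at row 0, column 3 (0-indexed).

-9

The receptive field on the input at this output position is [9 6 / 1 9]. Elementwise product with the kernel and sum: 9·-2 + 9·1.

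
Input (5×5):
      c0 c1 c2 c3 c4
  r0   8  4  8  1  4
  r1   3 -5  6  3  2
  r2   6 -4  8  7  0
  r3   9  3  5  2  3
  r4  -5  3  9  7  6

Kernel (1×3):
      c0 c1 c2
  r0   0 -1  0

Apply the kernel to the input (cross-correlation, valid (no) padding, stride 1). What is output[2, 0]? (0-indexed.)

The receptive field on the input at this output position is [6 -4 8]. Elementwise product with the kernel and sum: -4·-1.

4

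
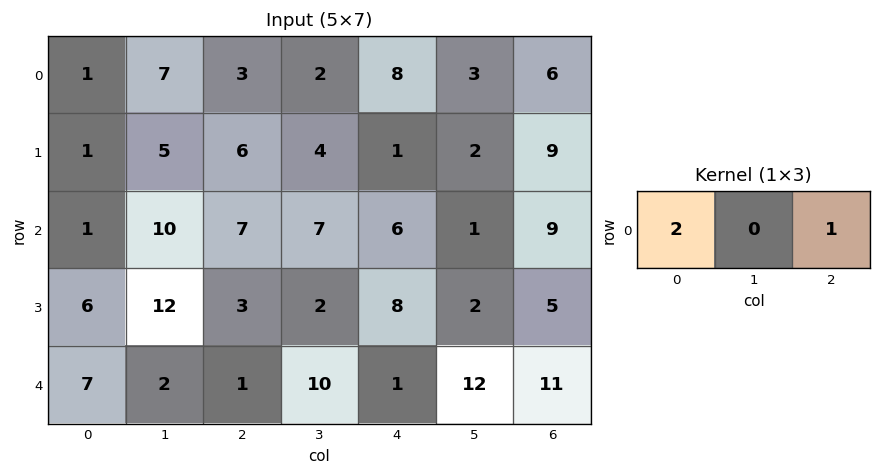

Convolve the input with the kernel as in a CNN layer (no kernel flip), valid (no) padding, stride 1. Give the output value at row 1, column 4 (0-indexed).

11

The receptive field on the input at this output position is [1 2 9]. Elementwise product with the kernel and sum: 1·2 + 9·1.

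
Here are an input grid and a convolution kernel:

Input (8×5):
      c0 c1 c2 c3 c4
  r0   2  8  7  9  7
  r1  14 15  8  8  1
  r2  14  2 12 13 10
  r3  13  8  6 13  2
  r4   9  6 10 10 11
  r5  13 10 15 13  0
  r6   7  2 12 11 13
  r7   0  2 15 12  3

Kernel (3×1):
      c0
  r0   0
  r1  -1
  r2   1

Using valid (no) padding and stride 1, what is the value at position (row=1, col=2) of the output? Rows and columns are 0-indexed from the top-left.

The receptive field on the input at this output position is [8 / 12 / 6]. Elementwise product with the kernel and sum: 12·-1 + 6·1.

-6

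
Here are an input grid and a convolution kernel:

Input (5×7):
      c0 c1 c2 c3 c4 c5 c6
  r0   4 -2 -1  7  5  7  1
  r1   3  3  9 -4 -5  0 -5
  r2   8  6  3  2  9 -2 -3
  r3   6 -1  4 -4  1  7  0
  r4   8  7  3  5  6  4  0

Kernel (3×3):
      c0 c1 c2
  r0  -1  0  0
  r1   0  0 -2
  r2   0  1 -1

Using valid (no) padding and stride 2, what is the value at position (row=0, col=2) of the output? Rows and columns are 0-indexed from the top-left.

The receptive field on the input at this output position is [5 7 1 / -5 0 -5 / 9 -2 -3]. Elementwise product with the kernel and sum: 5·-1 + -5·-2 + -2·1 + -3·-1.

6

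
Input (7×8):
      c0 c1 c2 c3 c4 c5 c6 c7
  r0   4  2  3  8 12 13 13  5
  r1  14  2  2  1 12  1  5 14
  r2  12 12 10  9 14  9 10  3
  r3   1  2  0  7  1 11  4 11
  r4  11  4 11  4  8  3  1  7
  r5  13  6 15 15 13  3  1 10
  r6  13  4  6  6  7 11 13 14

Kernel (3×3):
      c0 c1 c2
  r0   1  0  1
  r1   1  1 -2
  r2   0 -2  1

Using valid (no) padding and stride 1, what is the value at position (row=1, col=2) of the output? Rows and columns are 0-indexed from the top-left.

The receptive field on the input at this output position is [2 1 12 / 10 9 14 / 0 7 1]. Elementwise product with the kernel and sum: 2·1 + 12·1 + 10·1 + 9·1 + 14·-2 + 7·-2 + 1·1.

-8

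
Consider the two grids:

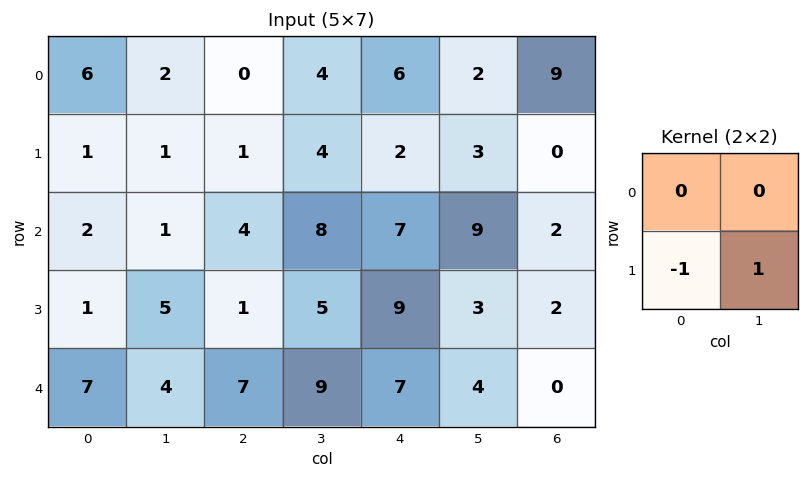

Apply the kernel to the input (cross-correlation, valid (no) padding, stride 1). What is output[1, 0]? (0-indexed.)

The receptive field on the input at this output position is [1 1 / 2 1]. Elementwise product with the kernel and sum: 2·-1 + 1·1.

-1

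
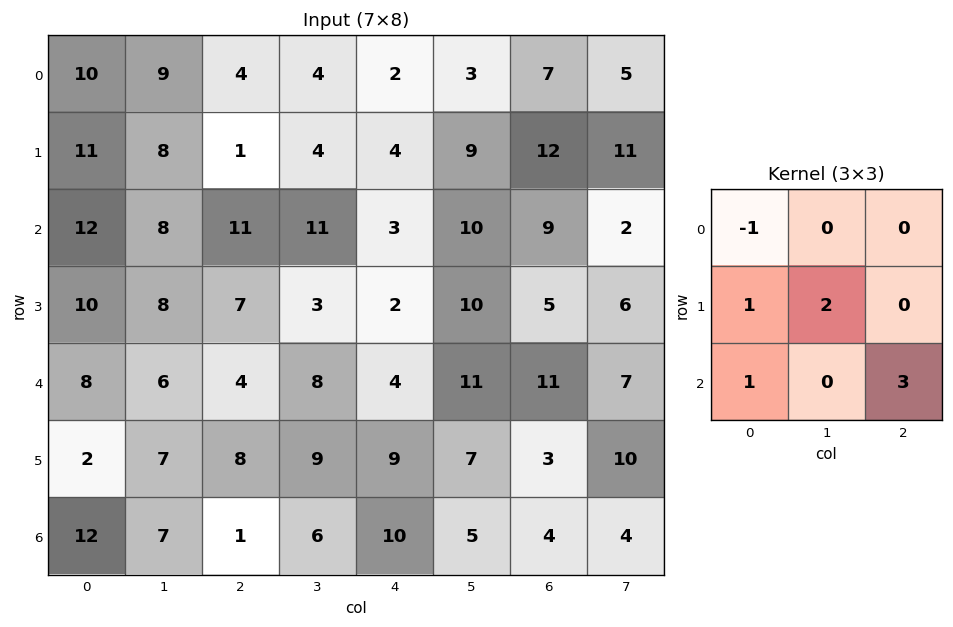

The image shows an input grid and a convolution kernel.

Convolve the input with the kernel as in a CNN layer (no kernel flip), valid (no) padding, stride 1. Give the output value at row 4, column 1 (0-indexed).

42

The receptive field on the input at this output position is [6 4 8 / 7 8 9 / 7 1 6]. Elementwise product with the kernel and sum: 6·-1 + 7·1 + 8·2 + 7·1 + 6·3.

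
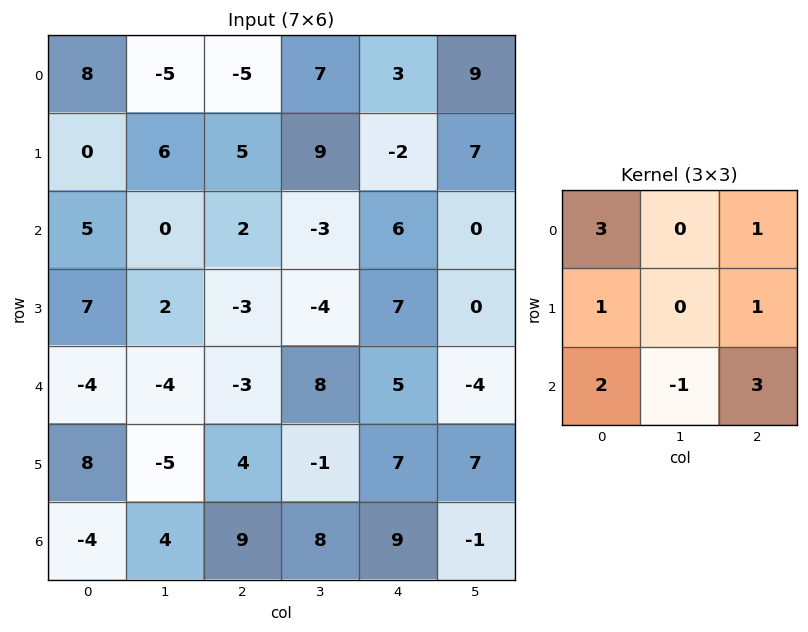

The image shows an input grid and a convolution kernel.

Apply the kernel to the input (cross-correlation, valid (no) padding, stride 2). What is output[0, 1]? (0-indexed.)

The receptive field on the input at this output position is [-5 7 3 / 5 9 -2 / 2 -3 6]. Elementwise product with the kernel and sum: -5·3 + 3·1 + 5·1 + -2·1 + 2·2 + -3·-1 + 6·3.

16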